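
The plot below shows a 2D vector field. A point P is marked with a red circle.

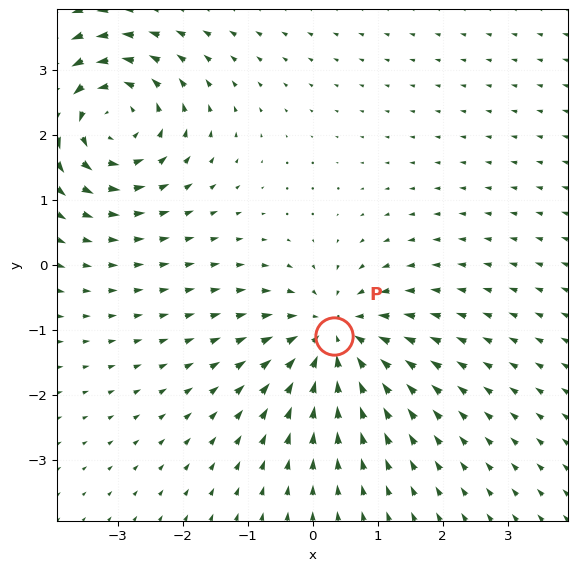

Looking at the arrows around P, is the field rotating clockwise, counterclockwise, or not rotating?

Near P at (0.3, -1.1) the arrows show no circulation. The curl there is ≈0.

not rotating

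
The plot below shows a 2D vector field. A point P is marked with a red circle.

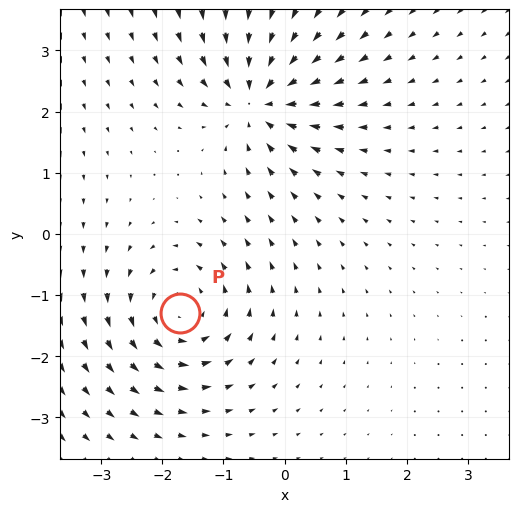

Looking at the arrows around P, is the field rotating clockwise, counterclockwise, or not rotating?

counterclockwise

Near P at (-1.7, -1.3) the arrows circulate counterclockwise. The curl (z-component) there is about +3; positive curl means counterclockwise rotation.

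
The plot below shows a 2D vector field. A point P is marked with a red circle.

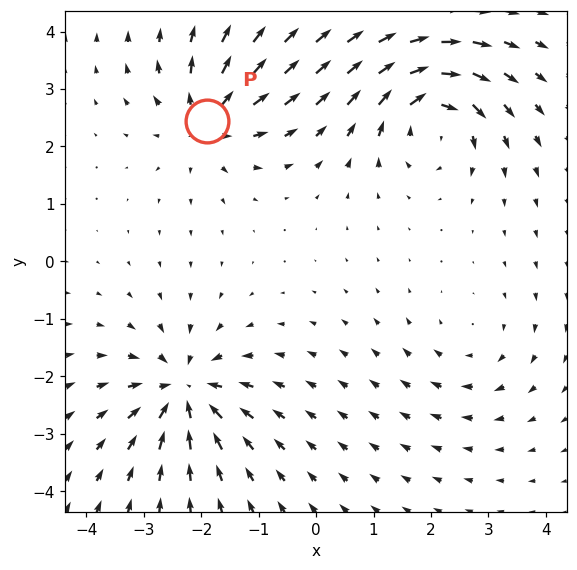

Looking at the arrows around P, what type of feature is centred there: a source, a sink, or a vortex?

At P (-1.9, 2.5) the arrows spread outward. Divergence about +5, curl ≈0 — positive divergence with near-zero curl is a source.

source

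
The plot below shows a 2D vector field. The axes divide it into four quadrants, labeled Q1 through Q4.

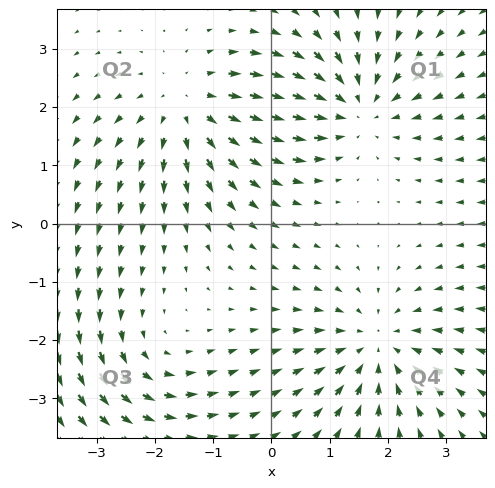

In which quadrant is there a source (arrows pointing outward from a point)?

The source sits at approximately (-1.4, 2.0), which lies in quadrant Q2. The divergence there is about +4, positive as expected for a source.

Q2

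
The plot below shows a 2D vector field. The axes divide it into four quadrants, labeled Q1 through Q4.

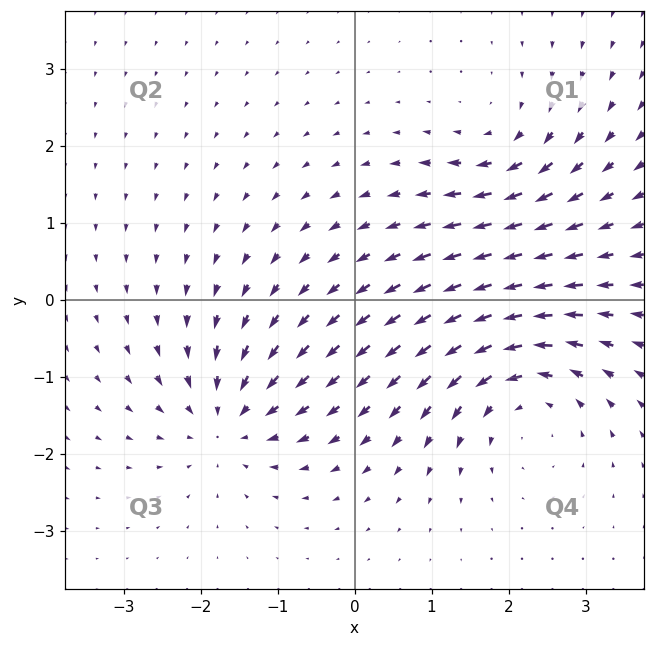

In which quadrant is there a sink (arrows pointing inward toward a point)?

The sink sits at approximately (-1.6, -1.6), which lies in quadrant Q3. The divergence there is about -5, negative as expected for a sink.

Q3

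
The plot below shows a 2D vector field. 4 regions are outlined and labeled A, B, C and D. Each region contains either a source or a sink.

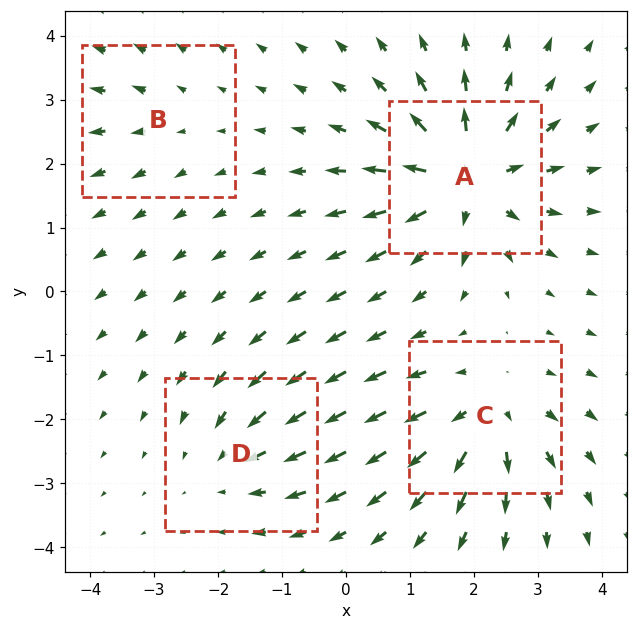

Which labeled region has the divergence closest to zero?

Divergence at each region's feature centre — A: about +8, B: about +2, C: about +6, D: about -4. Region B is closest to zero.

B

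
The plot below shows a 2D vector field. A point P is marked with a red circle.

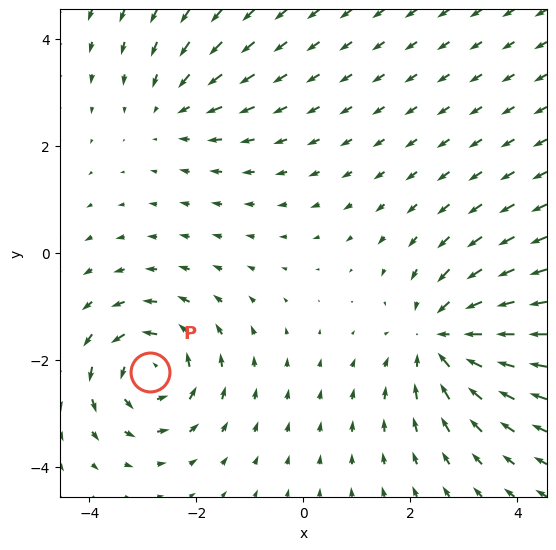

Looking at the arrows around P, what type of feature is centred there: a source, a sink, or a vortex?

At P (-2.9, -2.2) the arrows circulate counterclockwise. Divergence ≈0, curl about +5 — near-zero divergence with nonzero curl is a vortex.

vortex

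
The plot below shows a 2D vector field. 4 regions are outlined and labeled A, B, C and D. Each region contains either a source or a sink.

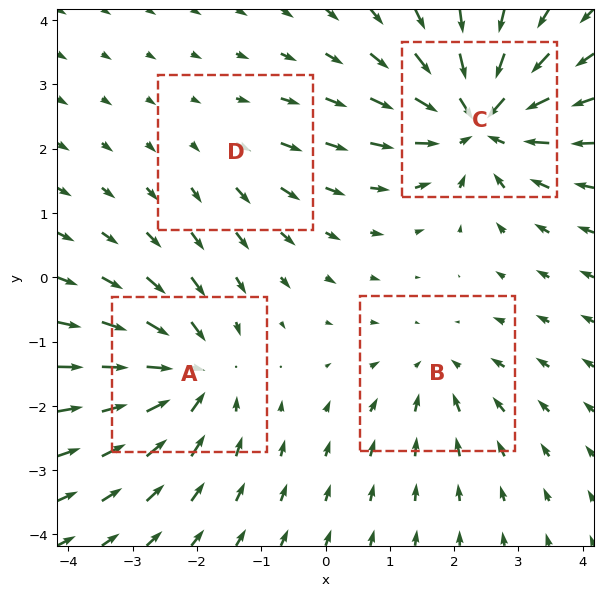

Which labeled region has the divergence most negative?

C

Divergence at each region's feature centre — A: about -6, B: about -3, C: about -7, D: about +2. Region C is most negative.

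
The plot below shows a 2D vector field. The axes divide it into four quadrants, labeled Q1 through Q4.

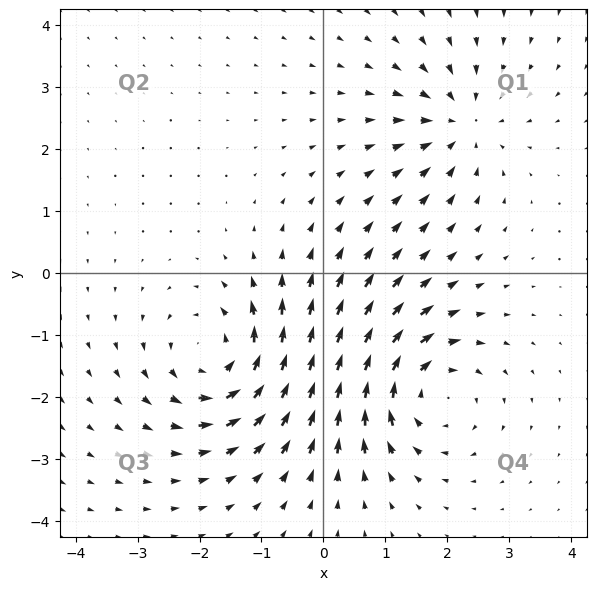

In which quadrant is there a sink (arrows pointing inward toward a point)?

The sink sits at approximately (2.2, 2.4), which lies in quadrant Q1. The divergence there is about -4, negative as expected for a sink.

Q1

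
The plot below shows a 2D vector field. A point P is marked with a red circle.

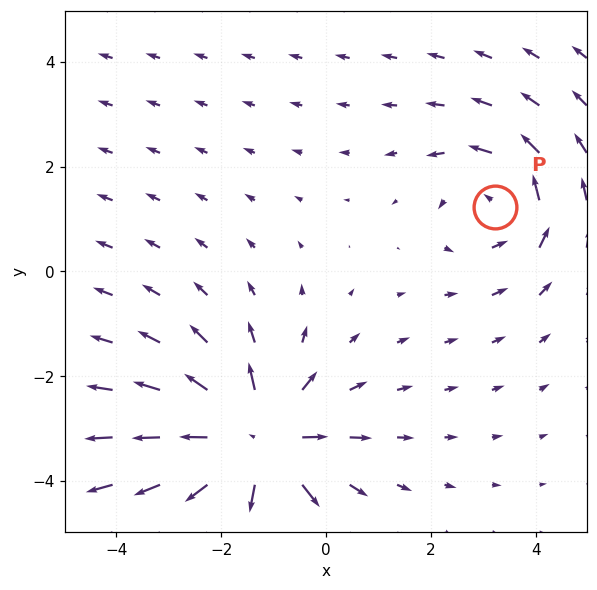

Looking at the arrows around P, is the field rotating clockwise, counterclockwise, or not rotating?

counterclockwise

Near P at (3.2, 1.2) the arrows circulate counterclockwise. The curl (z-component) there is about +2; positive curl means counterclockwise rotation.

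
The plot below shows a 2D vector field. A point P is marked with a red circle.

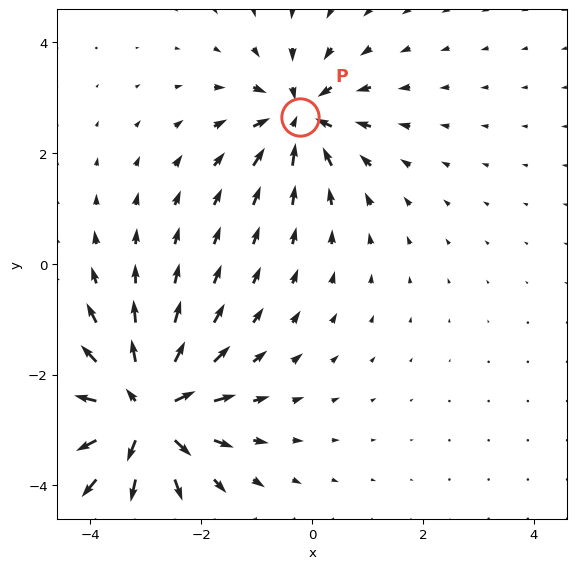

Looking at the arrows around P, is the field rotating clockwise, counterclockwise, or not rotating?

not rotating

Near P at (-0.2, 2.6) the arrows show no circulation. The curl there is ≈0.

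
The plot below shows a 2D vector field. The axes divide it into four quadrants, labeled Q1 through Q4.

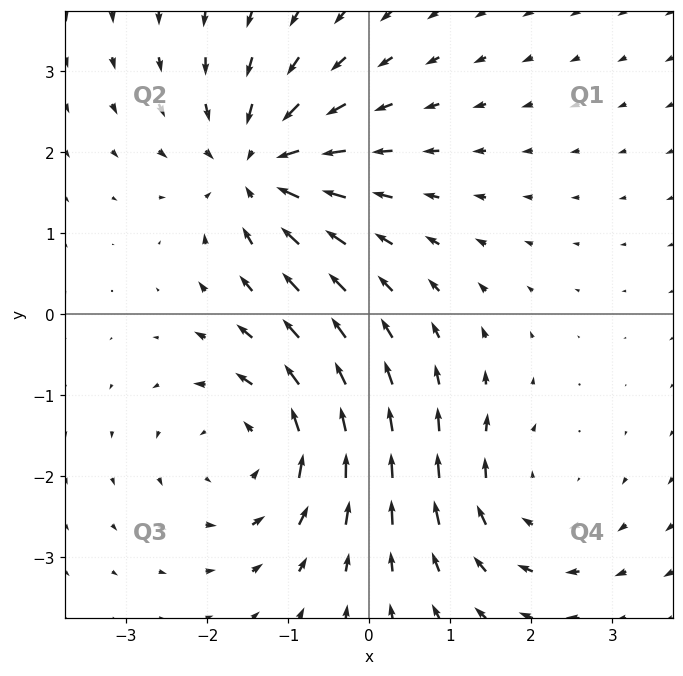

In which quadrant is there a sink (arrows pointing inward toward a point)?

The sink sits at approximately (-1.4, 1.8), which lies in quadrant Q2. The divergence there is about -4, negative as expected for a sink.

Q2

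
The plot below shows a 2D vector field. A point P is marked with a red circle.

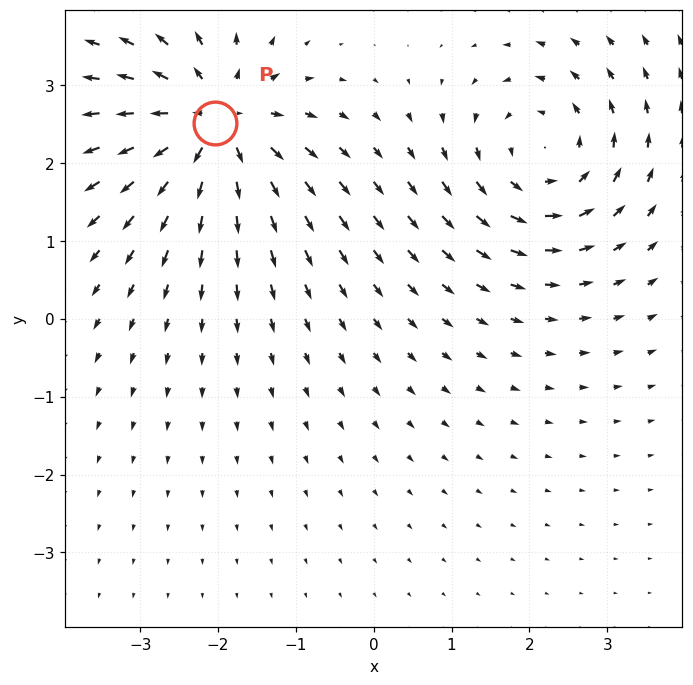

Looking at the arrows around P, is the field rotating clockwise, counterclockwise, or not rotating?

not rotating

Near P at (-2.0, 2.5) the arrows show no circulation. The curl there is ≈0.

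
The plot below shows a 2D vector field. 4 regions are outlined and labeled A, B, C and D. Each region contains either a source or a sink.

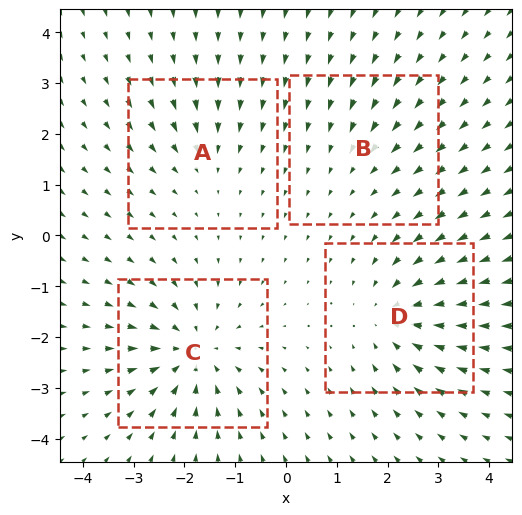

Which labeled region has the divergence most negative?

Divergence at each region's feature centre — A: about -3, B: about -2, C: about -6, D: about -5. Region C is most negative.

C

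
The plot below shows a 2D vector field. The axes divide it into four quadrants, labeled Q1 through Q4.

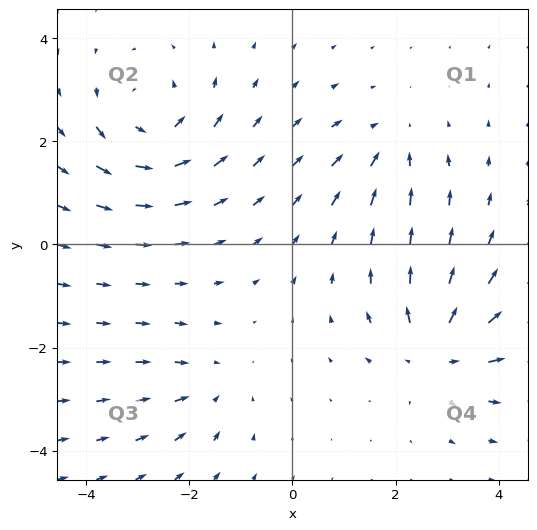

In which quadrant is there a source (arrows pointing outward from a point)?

The source sits at approximately (2.8, -2.1), which lies in quadrant Q4. The divergence there is about +5, positive as expected for a source.

Q4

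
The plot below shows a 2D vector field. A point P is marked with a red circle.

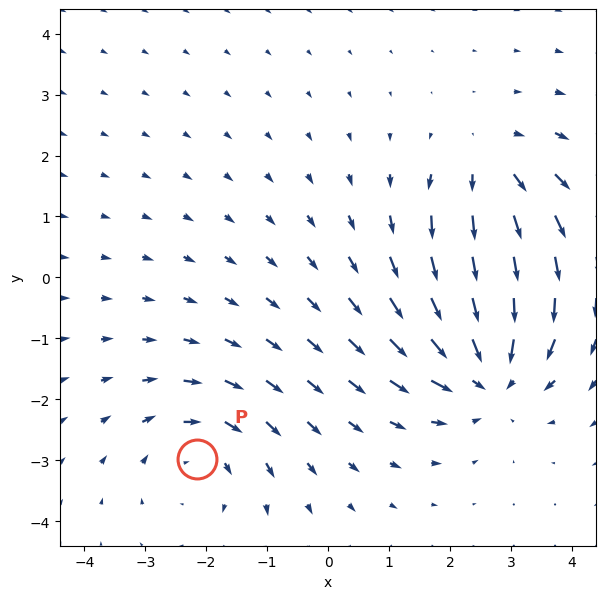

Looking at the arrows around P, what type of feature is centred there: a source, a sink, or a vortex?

vortex

At P (-2.1, -3.0) the arrows circulate clockwise. Divergence ≈0, curl about -3 — near-zero divergence with nonzero curl is a vortex.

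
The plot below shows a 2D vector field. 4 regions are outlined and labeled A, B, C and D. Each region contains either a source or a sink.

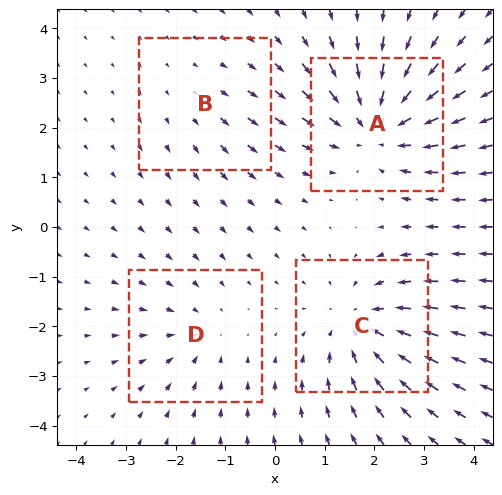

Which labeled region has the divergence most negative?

A

Divergence at each region's feature centre — A: about -6, B: about +1, C: about -5, D: about -3. Region A is most negative.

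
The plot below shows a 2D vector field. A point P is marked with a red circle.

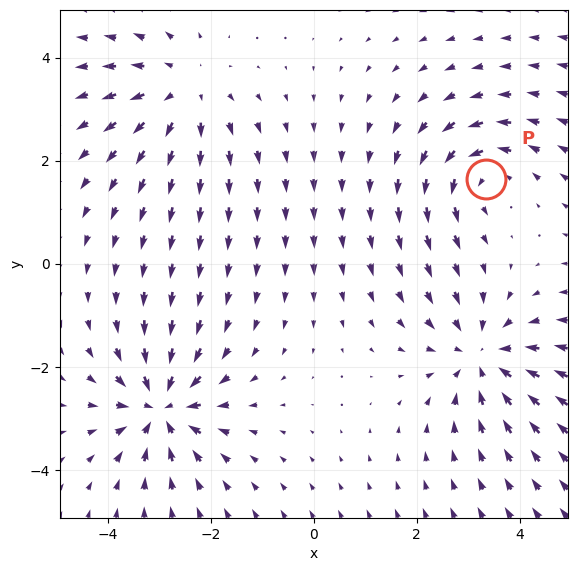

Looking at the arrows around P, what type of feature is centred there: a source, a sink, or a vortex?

vortex

At P (3.3, 1.6) the arrows circulate counterclockwise. Divergence ≈0, curl about +4 — near-zero divergence with nonzero curl is a vortex.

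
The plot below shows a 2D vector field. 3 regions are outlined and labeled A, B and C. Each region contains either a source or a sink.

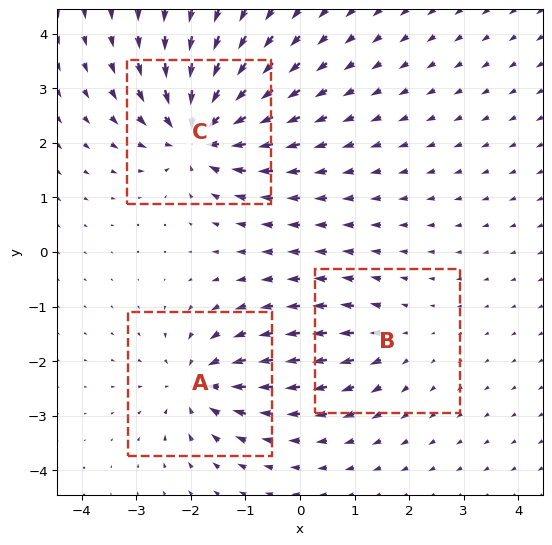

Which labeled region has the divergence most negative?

C

Divergence at each region's feature centre — A: about -4, B: about +3, C: about -6. Region C is most negative.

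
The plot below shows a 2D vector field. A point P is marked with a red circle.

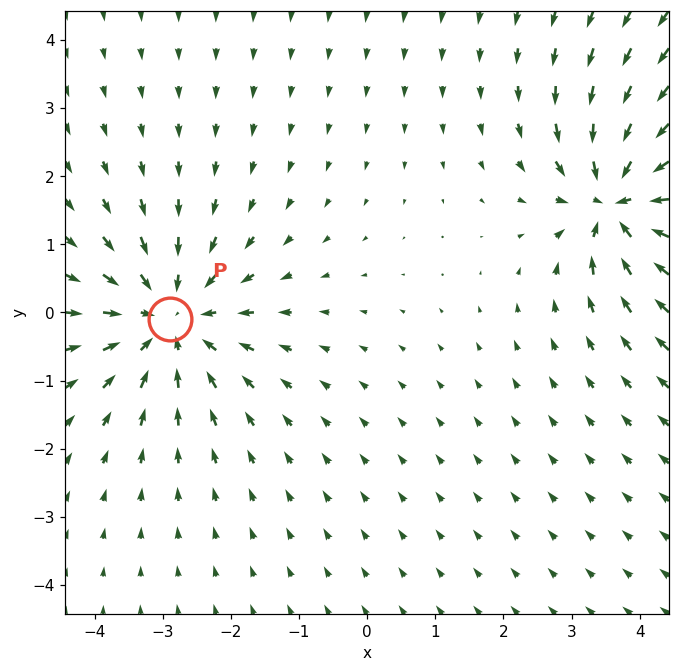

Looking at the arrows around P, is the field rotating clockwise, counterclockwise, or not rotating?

Near P at (-2.9, -0.1) the arrows show no circulation. The curl there is ≈0.

not rotating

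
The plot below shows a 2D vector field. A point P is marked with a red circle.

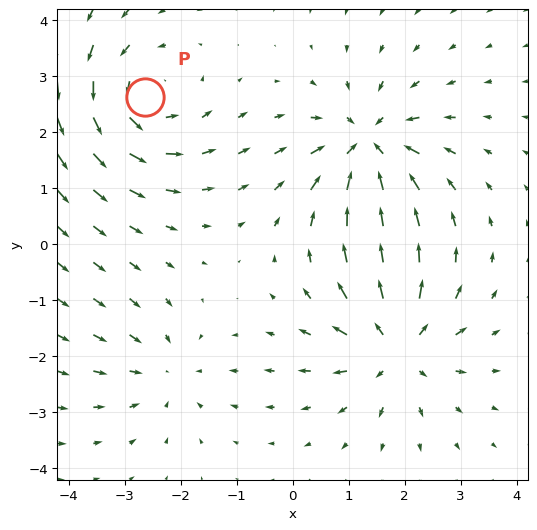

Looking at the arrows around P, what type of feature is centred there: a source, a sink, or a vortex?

At P (-2.6, 2.6) the arrows circulate counterclockwise. Divergence ≈0, curl about +4 — near-zero divergence with nonzero curl is a vortex.

vortex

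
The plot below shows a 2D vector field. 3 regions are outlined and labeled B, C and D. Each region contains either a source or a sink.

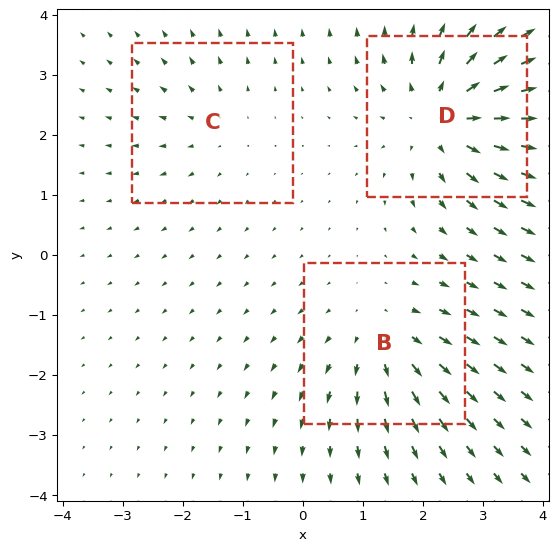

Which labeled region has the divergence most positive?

D

Divergence at each region's feature centre — B: about +3, C: about +2, D: about +5. Region D is most positive.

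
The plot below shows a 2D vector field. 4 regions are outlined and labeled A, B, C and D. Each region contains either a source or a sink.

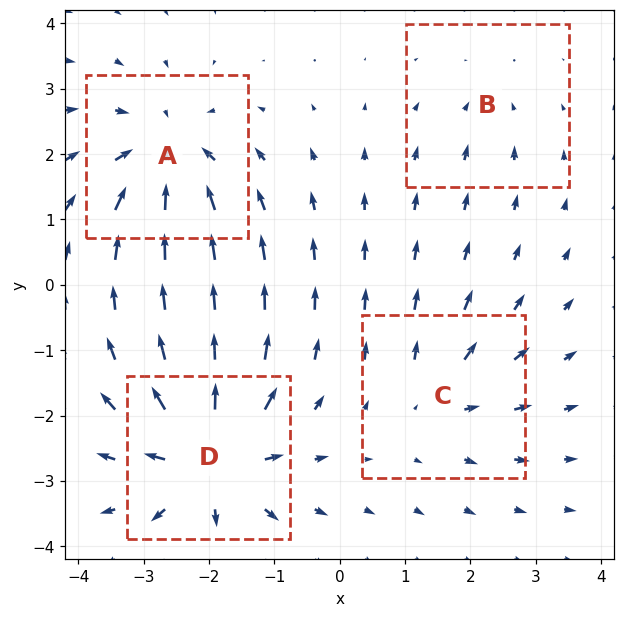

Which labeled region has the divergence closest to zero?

Divergence at each region's feature centre — A: about -5, B: about -2, C: about +3, D: about +7. Region B is closest to zero.

B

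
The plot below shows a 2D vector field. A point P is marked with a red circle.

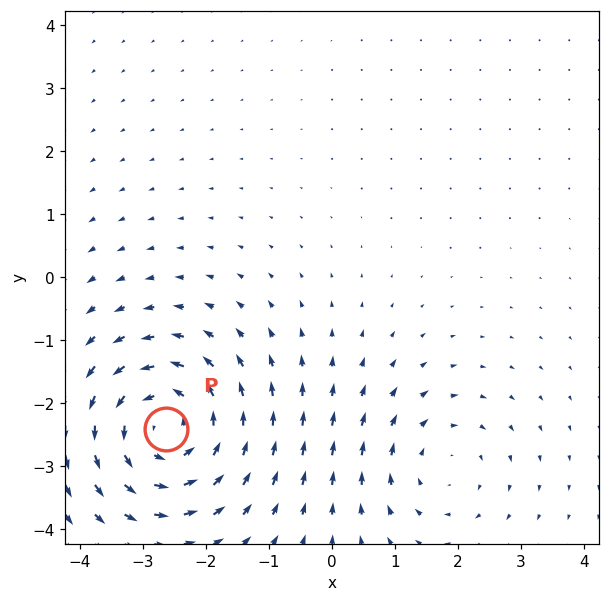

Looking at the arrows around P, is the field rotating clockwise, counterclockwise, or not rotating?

counterclockwise

Near P at (-2.6, -2.4) the arrows circulate counterclockwise. The curl (z-component) there is about +4; positive curl means counterclockwise rotation.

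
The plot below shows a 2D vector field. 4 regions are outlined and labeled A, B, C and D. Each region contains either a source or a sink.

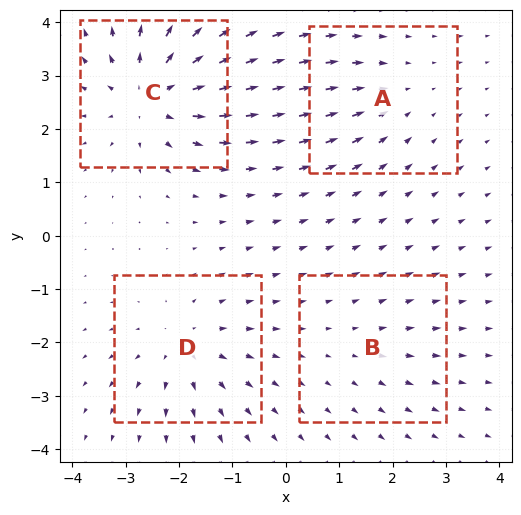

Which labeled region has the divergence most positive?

Divergence at each region's feature centre — A: about -3, B: about +2, C: about +7, D: about +4. Region C is most positive.

C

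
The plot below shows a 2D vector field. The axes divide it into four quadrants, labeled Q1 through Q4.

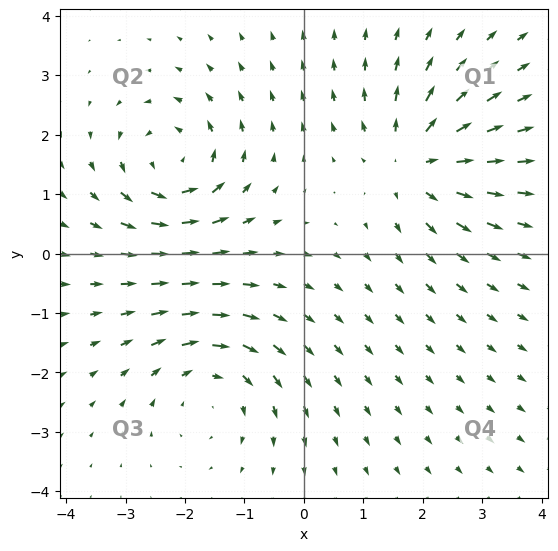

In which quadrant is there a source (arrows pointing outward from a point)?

The source sits at approximately (1.9, 1.5), which lies in quadrant Q1. The divergence there is about +5, positive as expected for a source.

Q1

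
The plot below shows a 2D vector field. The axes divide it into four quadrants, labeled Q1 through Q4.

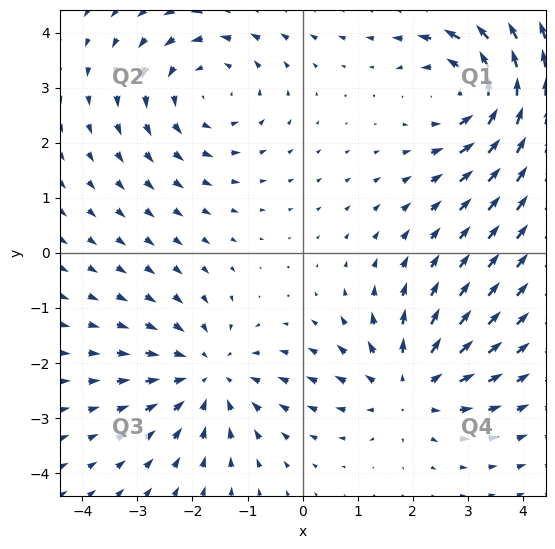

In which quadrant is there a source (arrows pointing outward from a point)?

The source sits at approximately (1.9, -2.4), which lies in quadrant Q4. The divergence there is about +4, positive as expected for a source.

Q4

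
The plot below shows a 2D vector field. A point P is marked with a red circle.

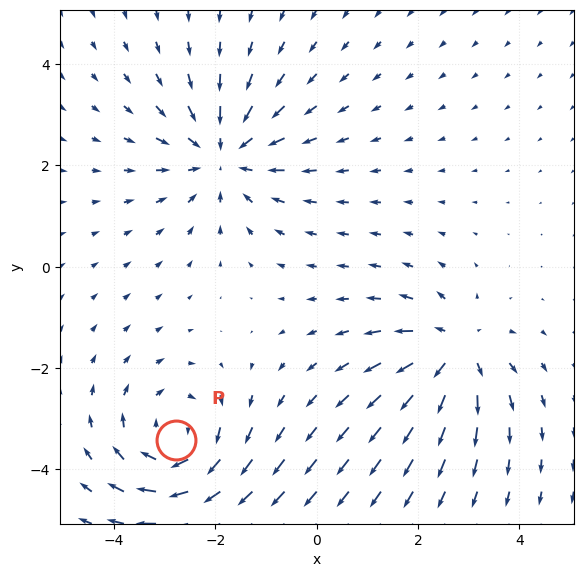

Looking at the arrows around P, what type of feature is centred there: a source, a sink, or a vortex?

At P (-2.8, -3.4) the arrows circulate clockwise. Divergence ≈0, curl about -4 — near-zero divergence with nonzero curl is a vortex.

vortex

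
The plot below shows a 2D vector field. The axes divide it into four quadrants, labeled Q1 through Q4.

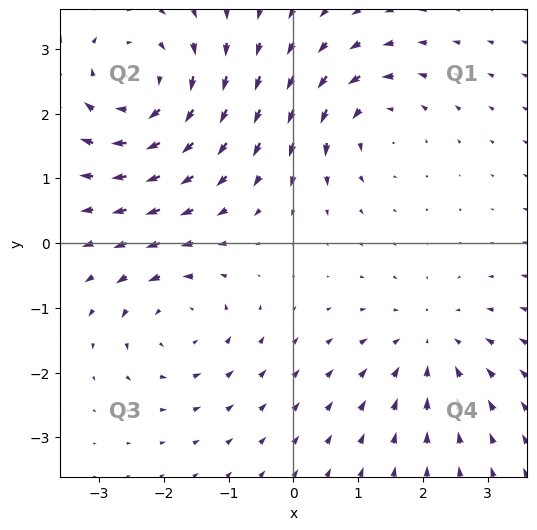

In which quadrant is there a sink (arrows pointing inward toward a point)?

The sink sits at approximately (2.1, -1.6), which lies in quadrant Q4. The divergence there is about -3, negative as expected for a sink.

Q4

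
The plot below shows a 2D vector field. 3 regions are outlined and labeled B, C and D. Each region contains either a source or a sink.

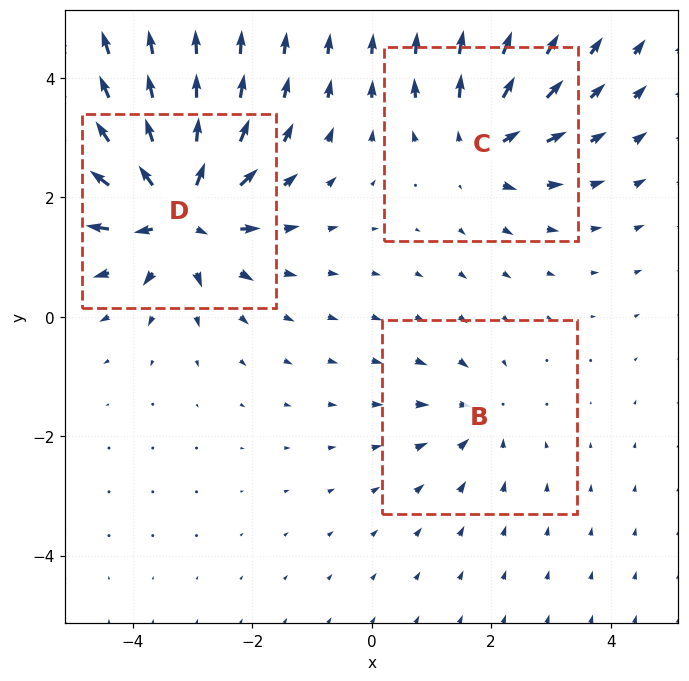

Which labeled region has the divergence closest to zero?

B

Divergence at each region's feature centre — B: about -2, C: about +4, D: about +6. Region B is closest to zero.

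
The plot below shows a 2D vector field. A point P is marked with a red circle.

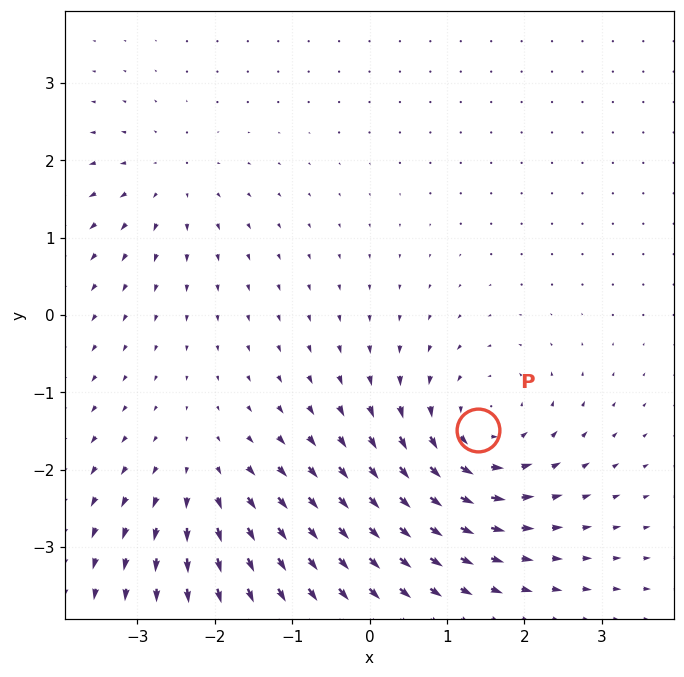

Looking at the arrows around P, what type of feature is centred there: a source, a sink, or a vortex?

At P (1.4, -1.5) the arrows circulate counterclockwise. Divergence ≈0, curl about +5 — near-zero divergence with nonzero curl is a vortex.

vortex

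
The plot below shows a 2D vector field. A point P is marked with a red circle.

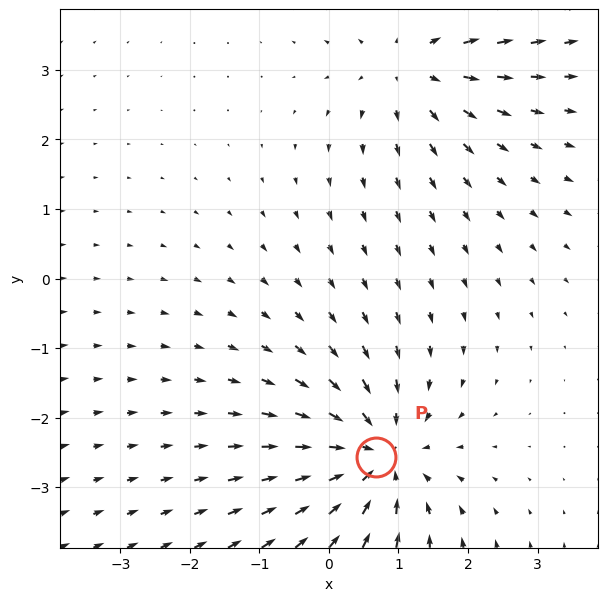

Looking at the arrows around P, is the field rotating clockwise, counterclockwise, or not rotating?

Near P at (0.7, -2.6) the arrows show no circulation. The curl there is ≈0.

not rotating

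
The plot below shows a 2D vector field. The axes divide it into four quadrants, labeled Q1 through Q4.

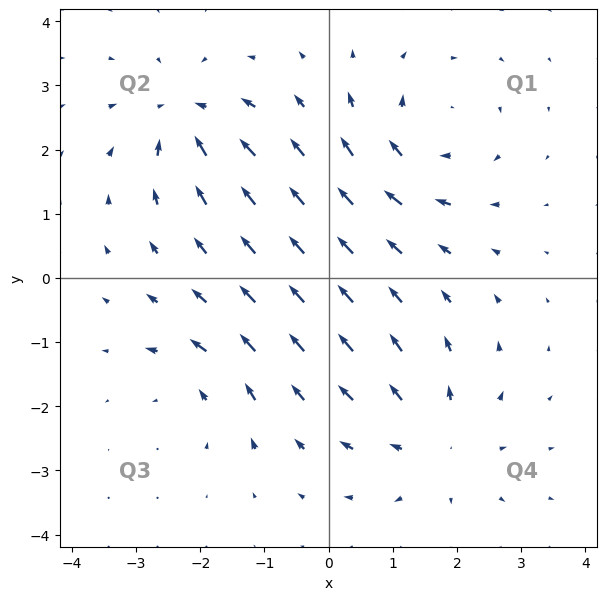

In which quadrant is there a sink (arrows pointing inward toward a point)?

Q2

The sink sits at approximately (-2.2, 2.5), which lies in quadrant Q2. The divergence there is about -6, negative as expected for a sink.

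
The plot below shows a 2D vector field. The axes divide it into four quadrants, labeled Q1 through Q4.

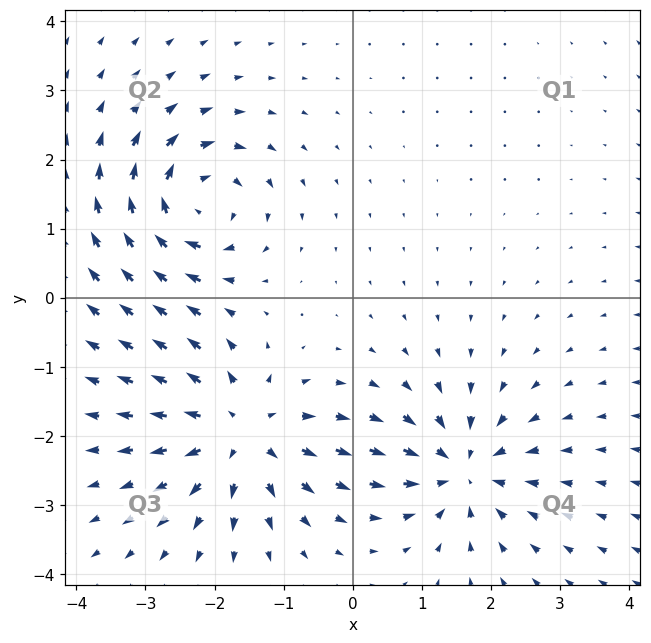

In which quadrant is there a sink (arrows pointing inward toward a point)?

Q4

The sink sits at approximately (1.6, -2.5), which lies in quadrant Q4. The divergence there is about -4, negative as expected for a sink.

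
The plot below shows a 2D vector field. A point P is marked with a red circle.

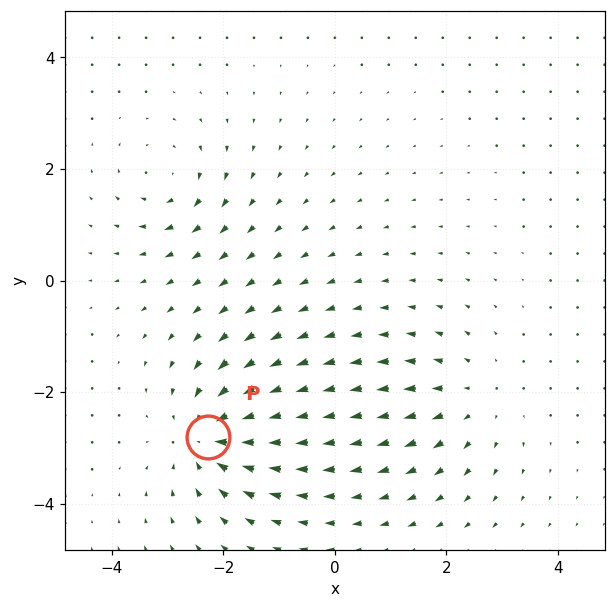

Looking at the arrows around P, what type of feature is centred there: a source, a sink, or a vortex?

At P (-2.3, -2.8) the arrows converge inward. Divergence about -6, curl ≈0 — negative divergence with near-zero curl is a sink.

sink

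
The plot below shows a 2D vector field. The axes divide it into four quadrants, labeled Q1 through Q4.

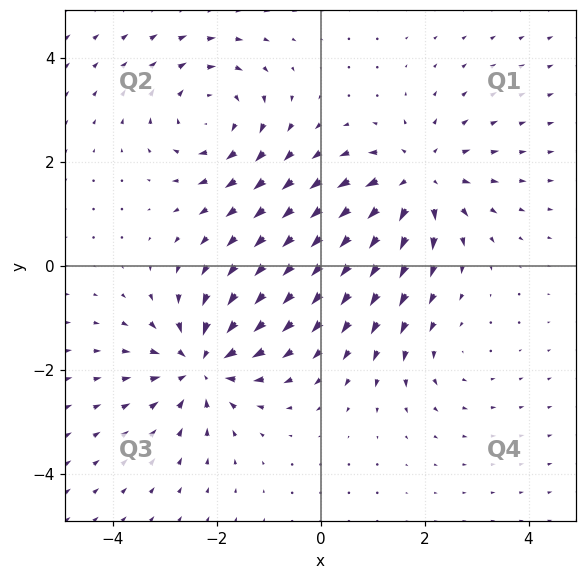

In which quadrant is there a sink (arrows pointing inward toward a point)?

Q3

The sink sits at approximately (-2.3, -1.9), which lies in quadrant Q3. The divergence there is about -6, negative as expected for a sink.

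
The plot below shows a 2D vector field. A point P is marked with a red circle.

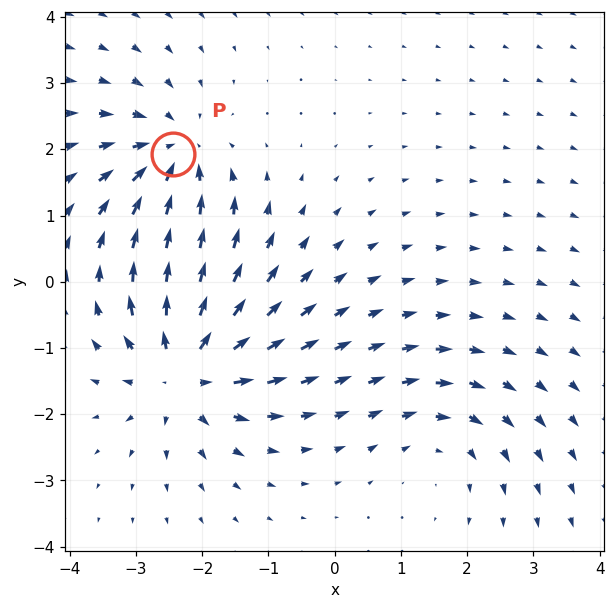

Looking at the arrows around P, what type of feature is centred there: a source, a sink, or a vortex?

At P (-2.4, 1.9) the arrows converge inward. Divergence about -5, curl ≈0 — negative divergence with near-zero curl is a sink.

sink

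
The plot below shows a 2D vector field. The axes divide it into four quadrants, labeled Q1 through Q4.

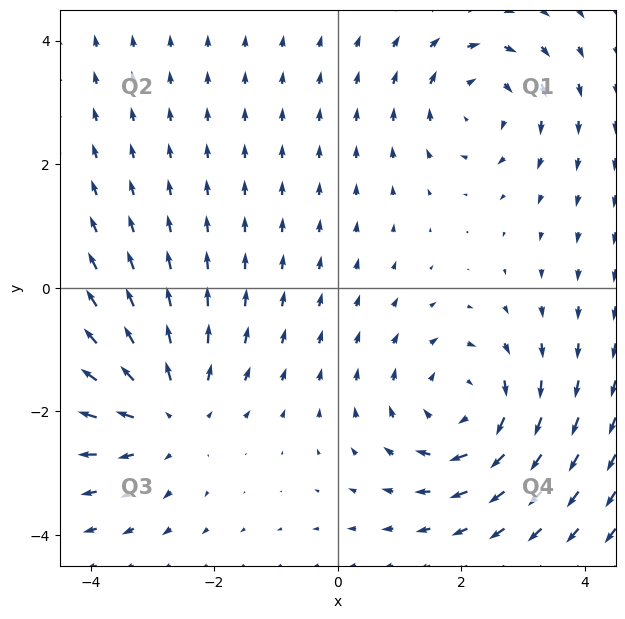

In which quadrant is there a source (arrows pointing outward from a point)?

Q3

The source sits at approximately (-2.8, -2.0), which lies in quadrant Q3. The divergence there is about +4, positive as expected for a source.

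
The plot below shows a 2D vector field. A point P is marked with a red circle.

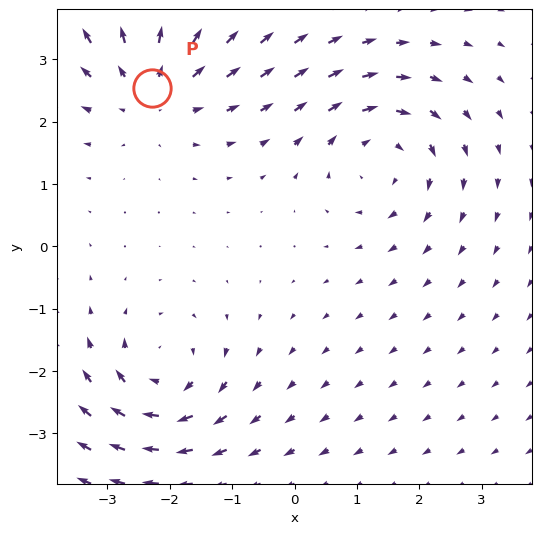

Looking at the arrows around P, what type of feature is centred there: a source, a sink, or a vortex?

source

At P (-2.3, 2.5) the arrows spread outward. Divergence about +3, curl ≈0 — positive divergence with near-zero curl is a source.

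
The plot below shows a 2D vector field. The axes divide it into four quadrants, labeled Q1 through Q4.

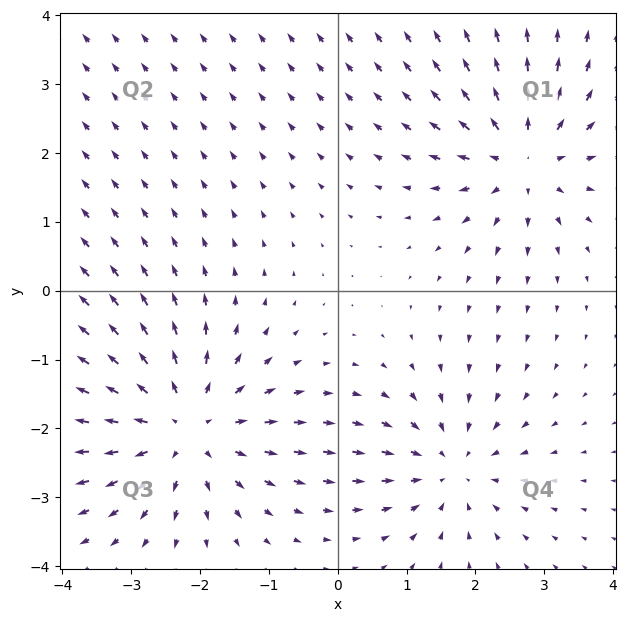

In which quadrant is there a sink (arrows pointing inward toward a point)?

The sink sits at approximately (1.6, -2.6), which lies in quadrant Q4. The divergence there is about -4, negative as expected for a sink.

Q4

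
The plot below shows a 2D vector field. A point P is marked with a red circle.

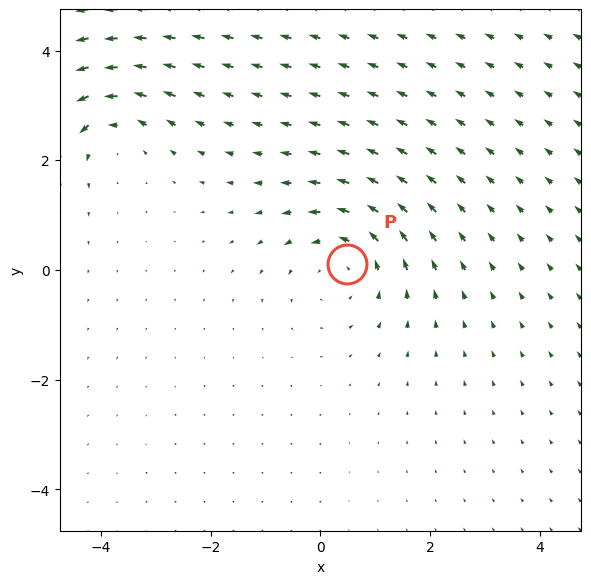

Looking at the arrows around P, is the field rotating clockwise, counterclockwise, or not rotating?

counterclockwise

Near P at (0.5, 0.1) the arrows circulate counterclockwise. The curl (z-component) there is about +3; positive curl means counterclockwise rotation.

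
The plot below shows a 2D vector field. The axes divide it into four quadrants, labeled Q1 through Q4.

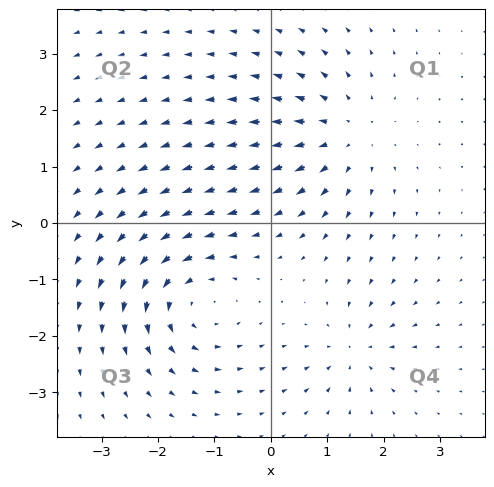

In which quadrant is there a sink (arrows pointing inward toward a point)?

The sink sits at approximately (1.5, -2.2), which lies in quadrant Q4. The divergence there is about -4, negative as expected for a sink.

Q4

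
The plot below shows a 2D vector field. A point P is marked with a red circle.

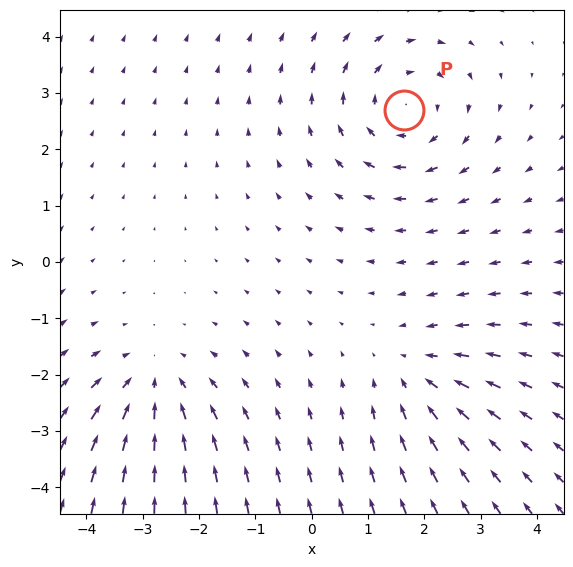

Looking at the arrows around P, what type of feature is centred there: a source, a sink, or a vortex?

vortex

At P (1.6, 2.7) the arrows circulate clockwise. Divergence ≈0, curl about -3 — near-zero divergence with nonzero curl is a vortex.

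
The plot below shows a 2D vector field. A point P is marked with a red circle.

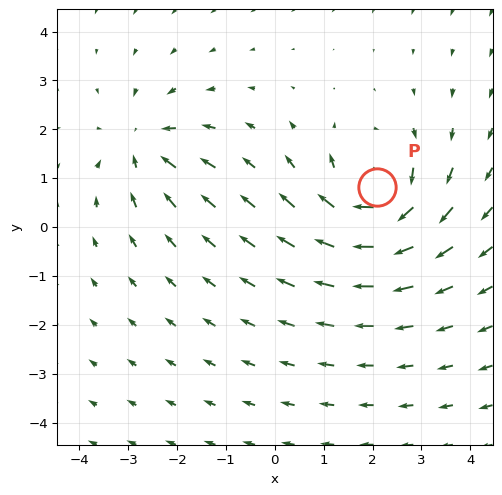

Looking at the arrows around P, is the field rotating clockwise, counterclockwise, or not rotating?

clockwise

Near P at (2.1, 0.8) the arrows circulate clockwise. The curl (z-component) there is about -5; negative curl means clockwise rotation.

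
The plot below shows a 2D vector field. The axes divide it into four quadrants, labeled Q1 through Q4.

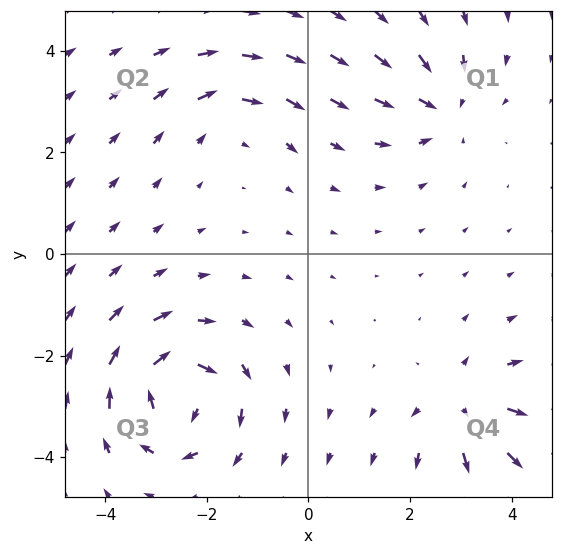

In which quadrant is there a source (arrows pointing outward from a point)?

Q4

The source sits at approximately (3.1, -3.0), which lies in quadrant Q4. The divergence there is about +4, positive as expected for a source.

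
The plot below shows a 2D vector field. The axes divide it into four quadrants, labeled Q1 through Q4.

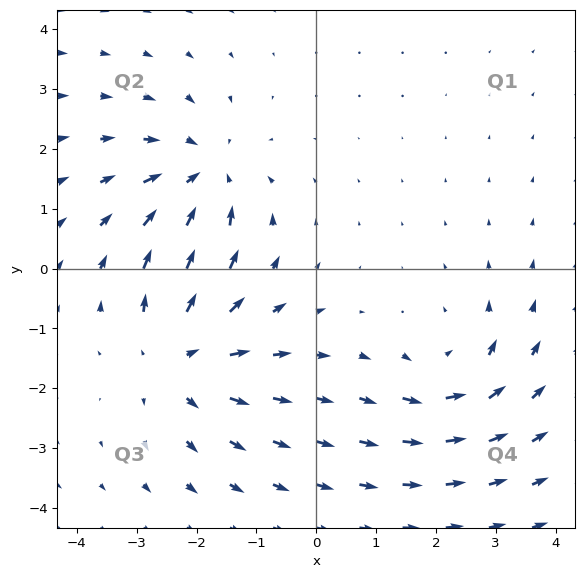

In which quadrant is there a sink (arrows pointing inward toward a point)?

Q2

The sink sits at approximately (-1.9, 1.5), which lies in quadrant Q2. The divergence there is about -4, negative as expected for a sink.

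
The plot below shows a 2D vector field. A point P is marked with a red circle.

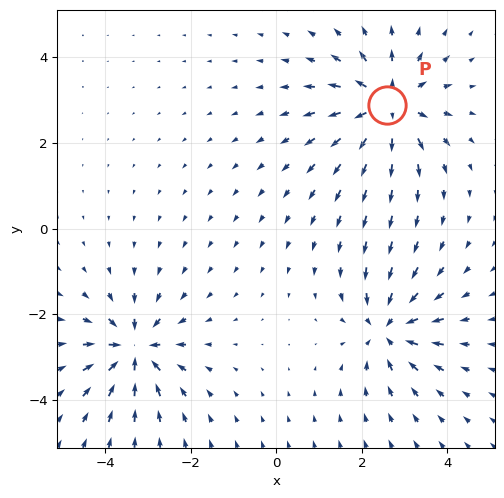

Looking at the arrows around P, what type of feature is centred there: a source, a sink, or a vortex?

source

At P (2.6, 2.9) the arrows spread outward. Divergence about +4, curl ≈0 — positive divergence with near-zero curl is a source.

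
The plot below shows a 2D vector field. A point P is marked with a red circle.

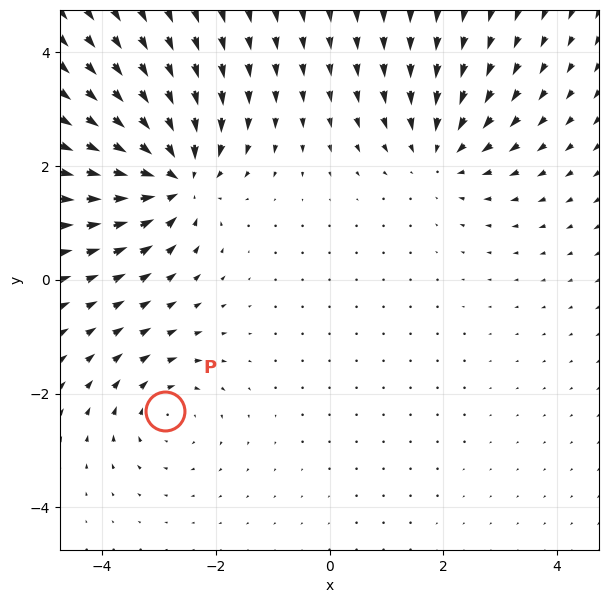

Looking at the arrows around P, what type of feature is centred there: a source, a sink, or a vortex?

At P (-2.9, -2.3) the arrows circulate clockwise. Divergence ≈0, curl about -3 — near-zero divergence with nonzero curl is a vortex.

vortex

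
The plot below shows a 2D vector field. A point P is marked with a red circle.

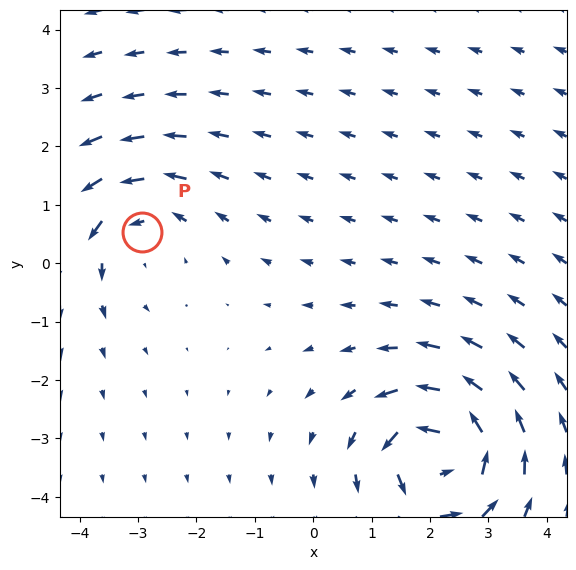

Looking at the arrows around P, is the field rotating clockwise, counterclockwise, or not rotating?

Near P at (-2.9, 0.5) the arrows circulate counterclockwise. The curl (z-component) there is about +3; positive curl means counterclockwise rotation.

counterclockwise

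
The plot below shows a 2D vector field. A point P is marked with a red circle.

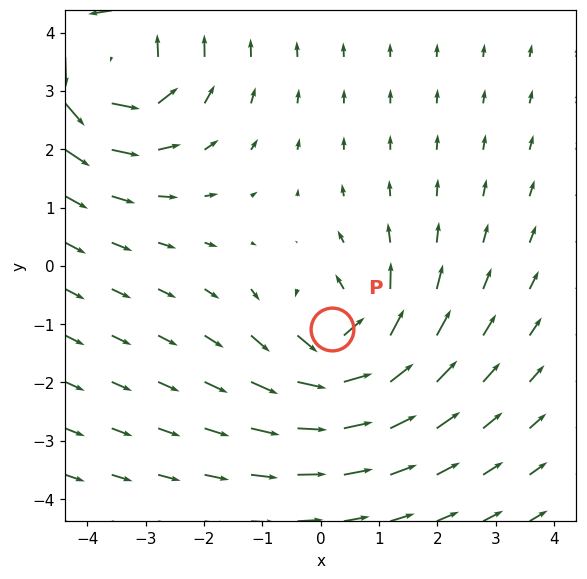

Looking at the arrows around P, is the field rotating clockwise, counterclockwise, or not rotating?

Near P at (0.2, -1.1) the arrows circulate counterclockwise. The curl (z-component) there is about +5; positive curl means counterclockwise rotation.

counterclockwise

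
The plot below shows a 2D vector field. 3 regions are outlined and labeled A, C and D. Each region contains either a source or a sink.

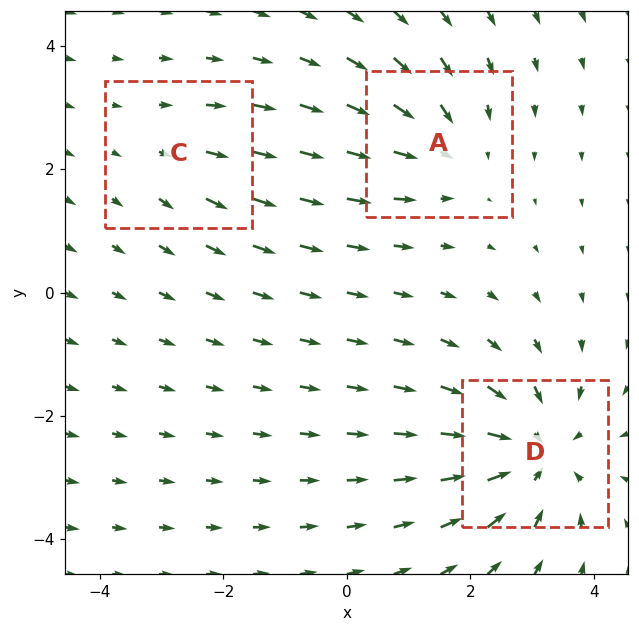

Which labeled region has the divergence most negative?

Divergence at each region's feature centre — A: about -3, C: about +2, D: about -4. Region D is most negative.

D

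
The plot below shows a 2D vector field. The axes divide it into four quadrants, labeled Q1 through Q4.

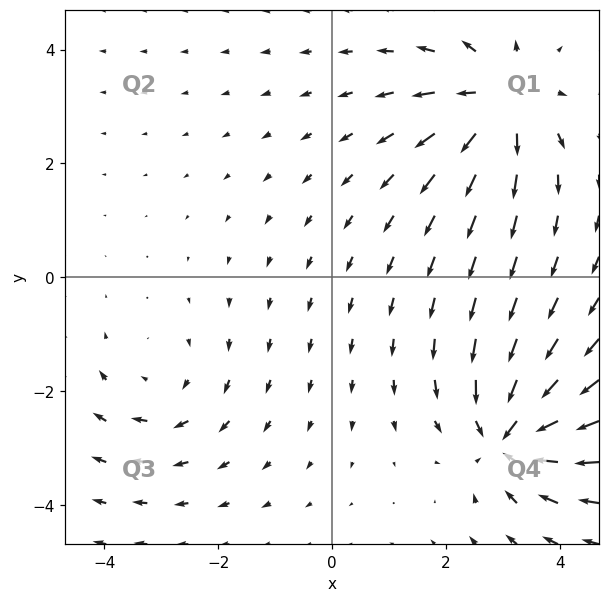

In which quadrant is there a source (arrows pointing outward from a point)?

Q1

The source sits at approximately (2.9, 3.1), which lies in quadrant Q1. The divergence there is about +4, positive as expected for a source.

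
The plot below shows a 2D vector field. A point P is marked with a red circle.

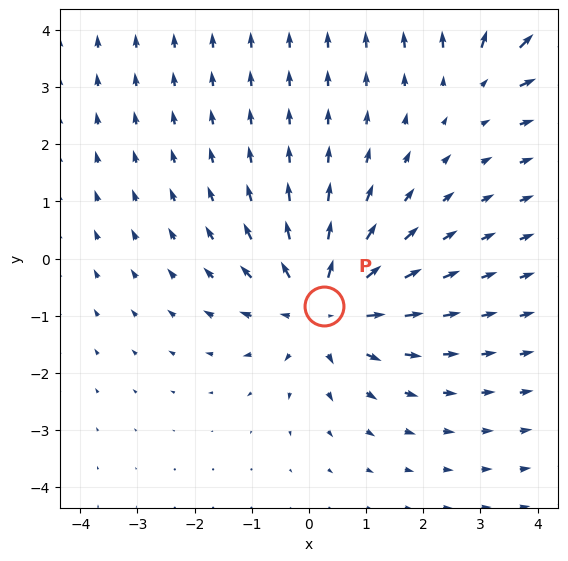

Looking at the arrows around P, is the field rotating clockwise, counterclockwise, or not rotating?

Near P at (0.3, -0.8) the arrows show no circulation. The curl there is ≈0.

not rotating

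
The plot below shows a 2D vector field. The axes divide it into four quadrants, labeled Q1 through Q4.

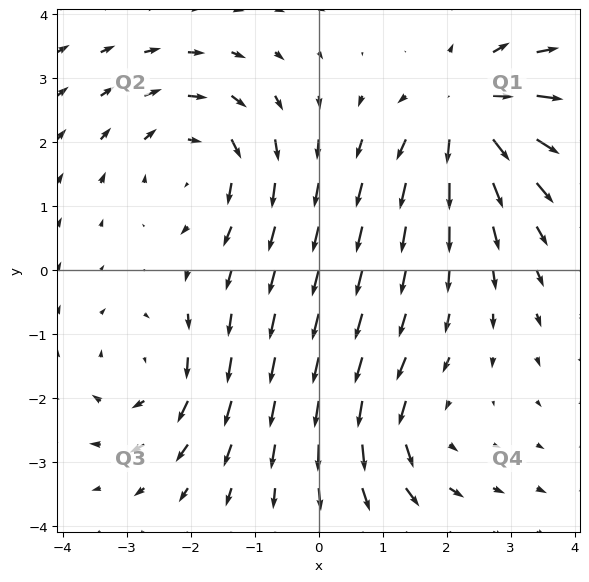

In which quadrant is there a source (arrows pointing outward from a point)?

The source sits at approximately (2.4, 2.5), which lies in quadrant Q1. The divergence there is about +5, positive as expected for a source.

Q1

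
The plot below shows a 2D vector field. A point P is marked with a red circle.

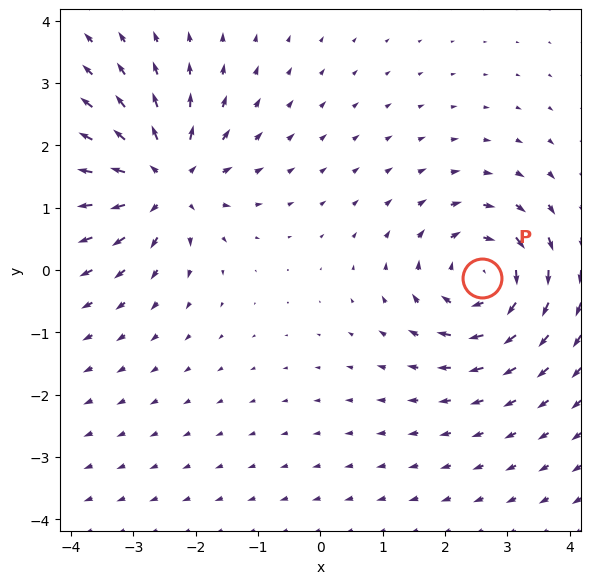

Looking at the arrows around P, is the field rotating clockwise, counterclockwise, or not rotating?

clockwise

Near P at (2.6, -0.1) the arrows circulate clockwise. The curl (z-component) there is about -5; negative curl means clockwise rotation.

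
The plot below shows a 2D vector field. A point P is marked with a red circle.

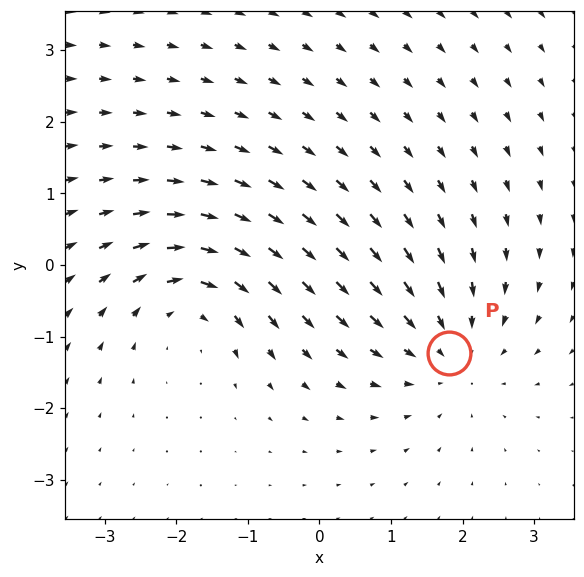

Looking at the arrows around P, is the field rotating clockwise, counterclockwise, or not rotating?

not rotating

Near P at (1.8, -1.2) the arrows show no circulation. The curl there is ≈0.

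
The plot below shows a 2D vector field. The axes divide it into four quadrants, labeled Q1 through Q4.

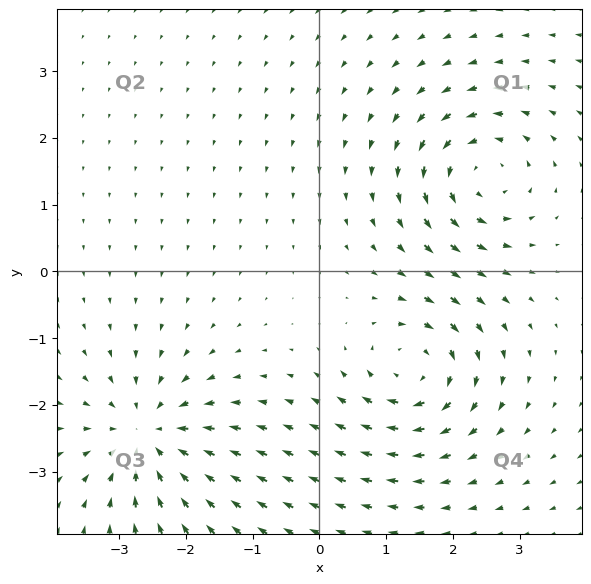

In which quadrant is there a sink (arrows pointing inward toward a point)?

Q3

The sink sits at approximately (-2.6, -2.5), which lies in quadrant Q3. The divergence there is about -6, negative as expected for a sink.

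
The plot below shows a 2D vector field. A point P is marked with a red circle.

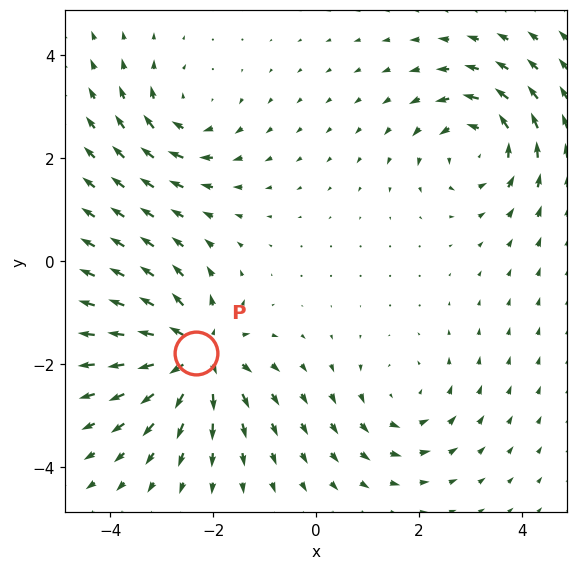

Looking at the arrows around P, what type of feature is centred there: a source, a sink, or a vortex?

At P (-2.3, -1.8) the arrows spread outward. Divergence about +6, curl ≈0 — positive divergence with near-zero curl is a source.

source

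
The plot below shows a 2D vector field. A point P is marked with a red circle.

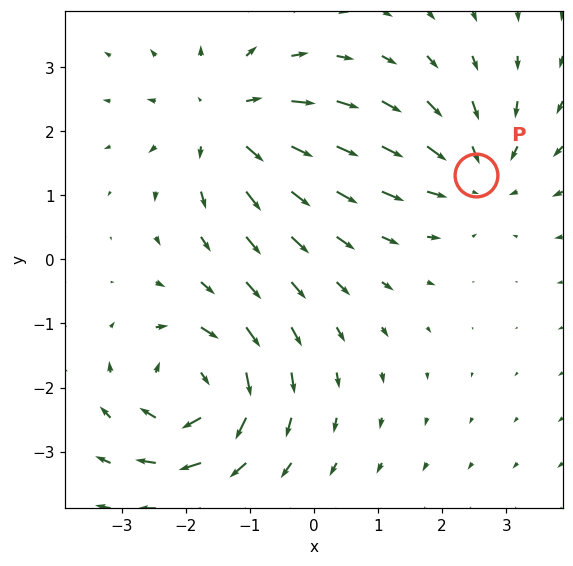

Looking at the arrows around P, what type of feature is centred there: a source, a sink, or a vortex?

sink

At P (2.5, 1.3) the arrows converge inward. Divergence about -4, curl ≈0 — negative divergence with near-zero curl is a sink.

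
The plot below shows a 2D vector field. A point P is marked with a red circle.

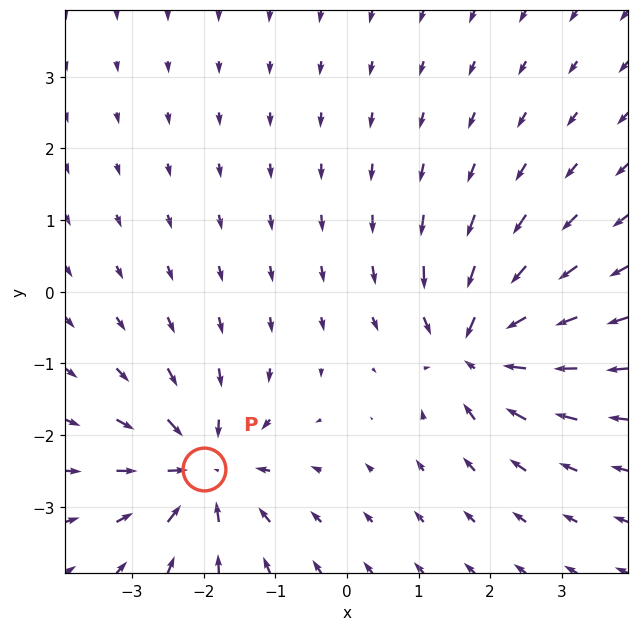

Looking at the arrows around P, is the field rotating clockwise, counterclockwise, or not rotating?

not rotating

Near P at (-2.0, -2.5) the arrows show no circulation. The curl there is ≈0.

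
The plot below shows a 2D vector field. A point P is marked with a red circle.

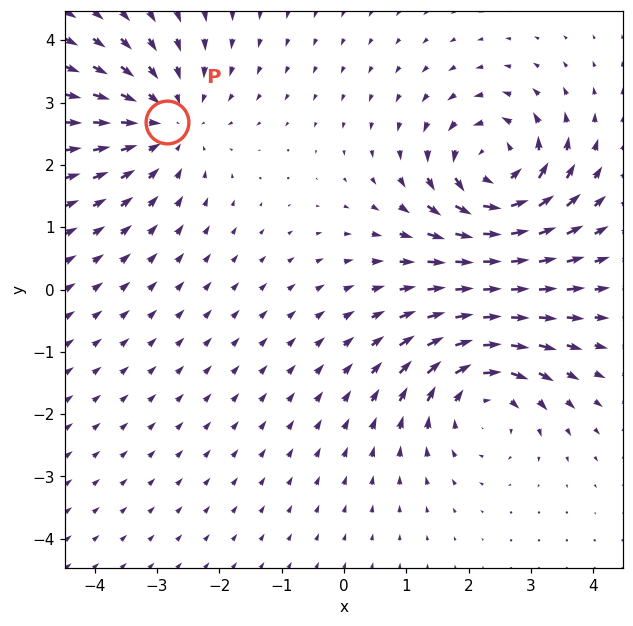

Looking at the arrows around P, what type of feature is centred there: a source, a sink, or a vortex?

At P (-2.8, 2.7) the arrows converge inward. Divergence about -3, curl ≈0 — negative divergence with near-zero curl is a sink.

sink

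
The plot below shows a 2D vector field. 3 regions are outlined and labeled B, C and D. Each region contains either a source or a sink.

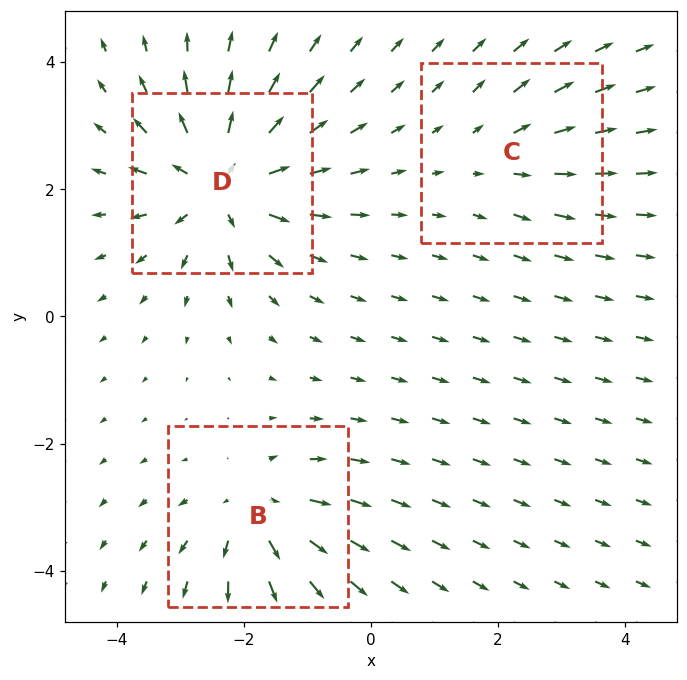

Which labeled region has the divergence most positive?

Divergence at each region's feature centre — B: about +4, C: about +2, D: about +5. Region D is most positive.

D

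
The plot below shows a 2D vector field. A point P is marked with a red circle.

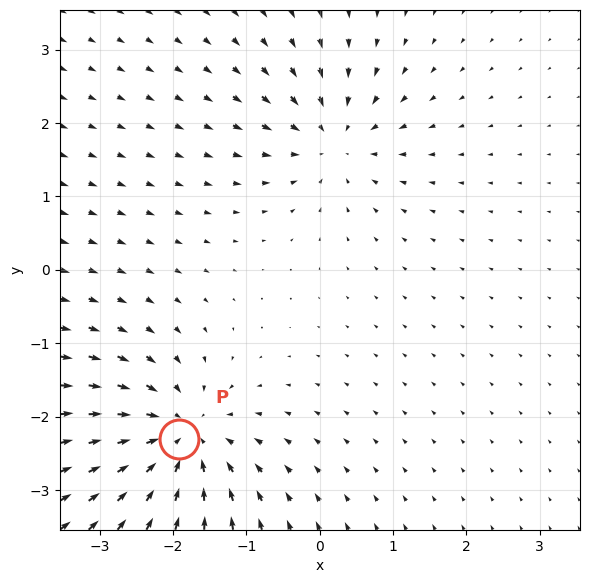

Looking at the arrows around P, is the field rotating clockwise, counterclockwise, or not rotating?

not rotating

Near P at (-1.9, -2.3) the arrows show no circulation. The curl there is ≈0.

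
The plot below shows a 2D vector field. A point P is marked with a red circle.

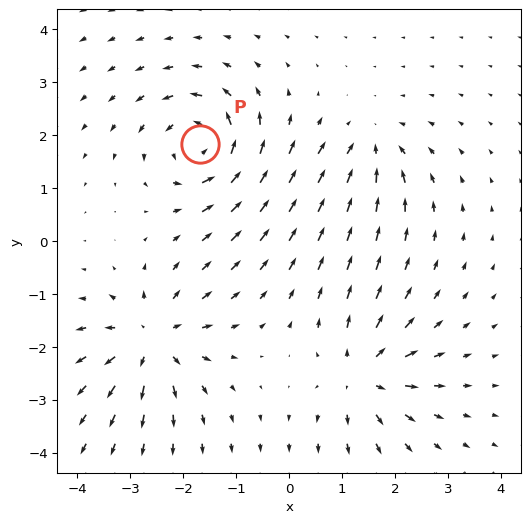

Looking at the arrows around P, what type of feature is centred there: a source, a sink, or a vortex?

At P (-1.7, 1.8) the arrows circulate counterclockwise. Divergence ≈0, curl about +7 — near-zero divergence with nonzero curl is a vortex.

vortex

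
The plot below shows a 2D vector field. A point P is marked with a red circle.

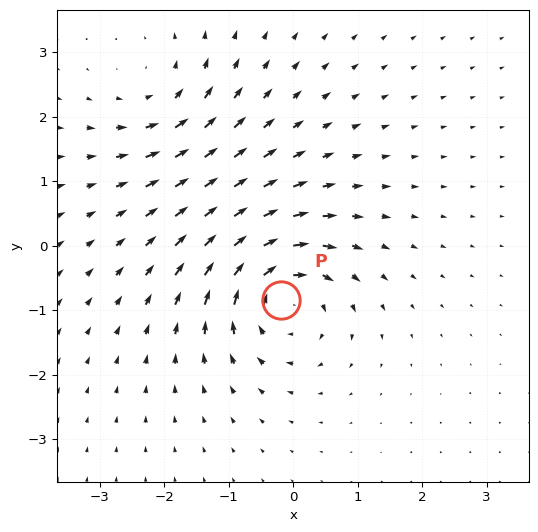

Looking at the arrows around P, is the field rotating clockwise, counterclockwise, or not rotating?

Near P at (-0.2, -0.8) the arrows circulate clockwise. The curl (z-component) there is about -6; negative curl means clockwise rotation.

clockwise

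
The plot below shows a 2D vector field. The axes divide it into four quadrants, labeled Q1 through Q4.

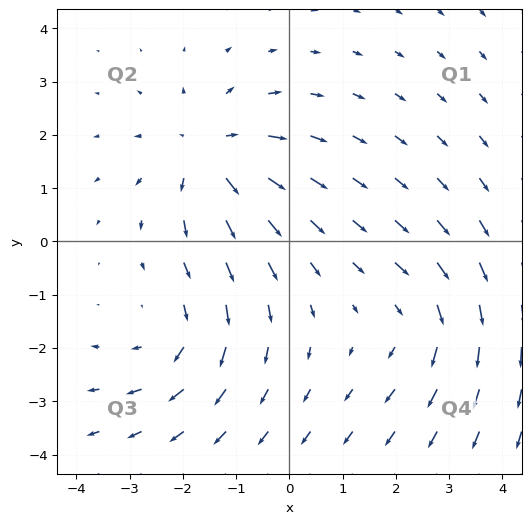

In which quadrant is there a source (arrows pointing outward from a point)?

The source sits at approximately (-1.5, 1.6), which lies in quadrant Q2. The divergence there is about +5, positive as expected for a source.

Q2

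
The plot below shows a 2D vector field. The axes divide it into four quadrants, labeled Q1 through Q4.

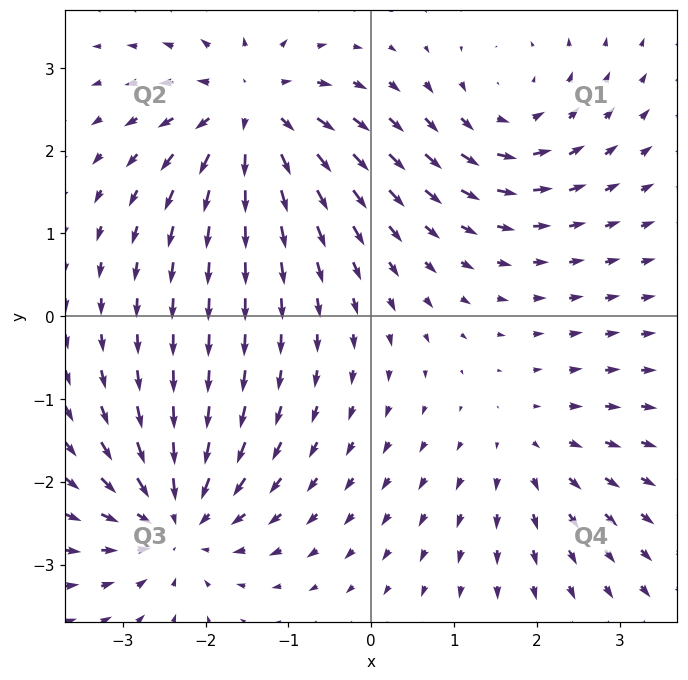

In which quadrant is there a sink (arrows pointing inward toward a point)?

Q3

The sink sits at approximately (-2.4, -2.5), which lies in quadrant Q3. The divergence there is about -5, negative as expected for a sink.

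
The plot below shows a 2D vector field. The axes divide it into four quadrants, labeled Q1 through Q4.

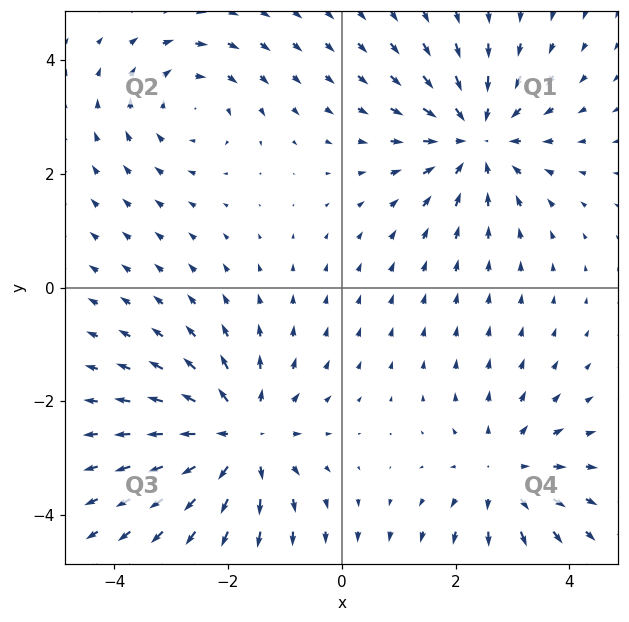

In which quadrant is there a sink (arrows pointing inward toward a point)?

The sink sits at approximately (2.4, 2.6), which lies in quadrant Q1. The divergence there is about -4, negative as expected for a sink.

Q1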